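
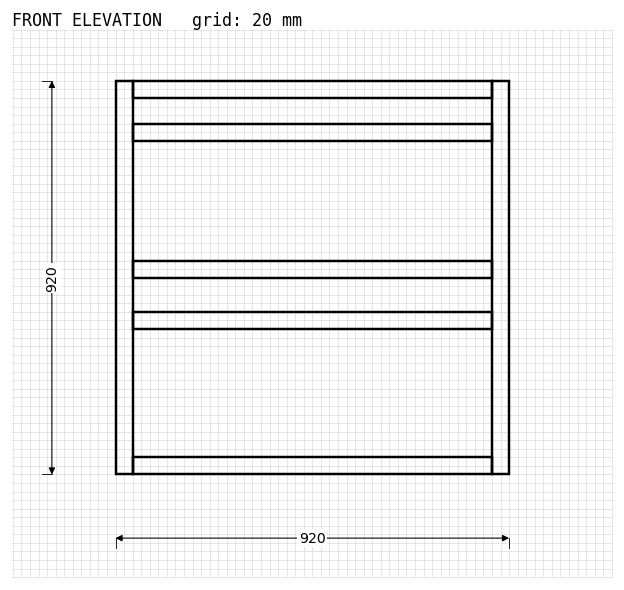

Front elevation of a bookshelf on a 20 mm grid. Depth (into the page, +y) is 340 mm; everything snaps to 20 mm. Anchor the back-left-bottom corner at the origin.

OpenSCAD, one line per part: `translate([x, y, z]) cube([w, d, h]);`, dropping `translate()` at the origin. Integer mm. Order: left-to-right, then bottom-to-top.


cube([40, 340, 920]);
translate([40, 0, 0]) cube([840, 340, 40]);
translate([40, 0, 340]) cube([840, 340, 40]);
translate([40, 0, 460]) cube([840, 340, 40]);
translate([40, 0, 780]) cube([840, 340, 40]);
translate([40, 0, 880]) cube([840, 340, 40]);
translate([880, 0, 0]) cube([40, 340, 920]);


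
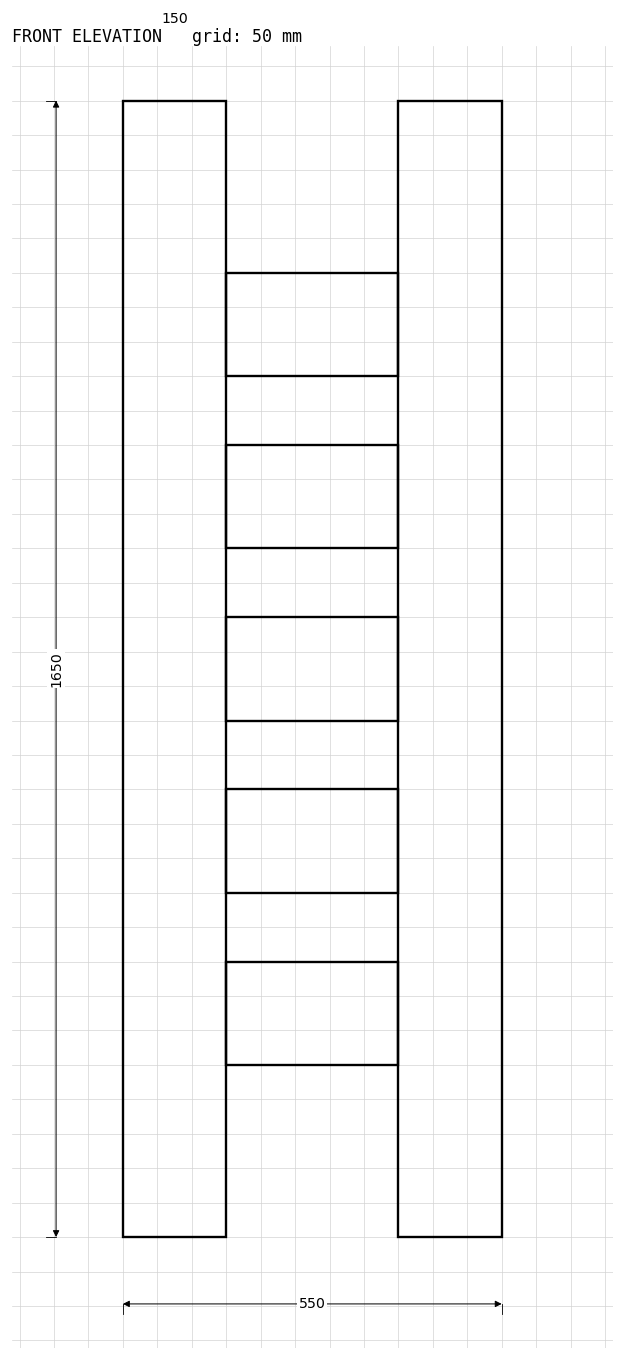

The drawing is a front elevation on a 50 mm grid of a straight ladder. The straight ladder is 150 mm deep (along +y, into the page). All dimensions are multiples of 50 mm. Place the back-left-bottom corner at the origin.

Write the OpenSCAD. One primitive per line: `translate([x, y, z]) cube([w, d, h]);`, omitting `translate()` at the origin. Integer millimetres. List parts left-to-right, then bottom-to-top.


cube([150, 150, 1650]);
translate([150, 0, 250]) cube([250, 150, 150]);
translate([150, 0, 500]) cube([250, 150, 150]);
translate([150, 0, 750]) cube([250, 150, 150]);
translate([150, 0, 1000]) cube([250, 150, 150]);
translate([150, 0, 1250]) cube([250, 150, 150]);
translate([400, 0, 0]) cube([150, 150, 1650]);


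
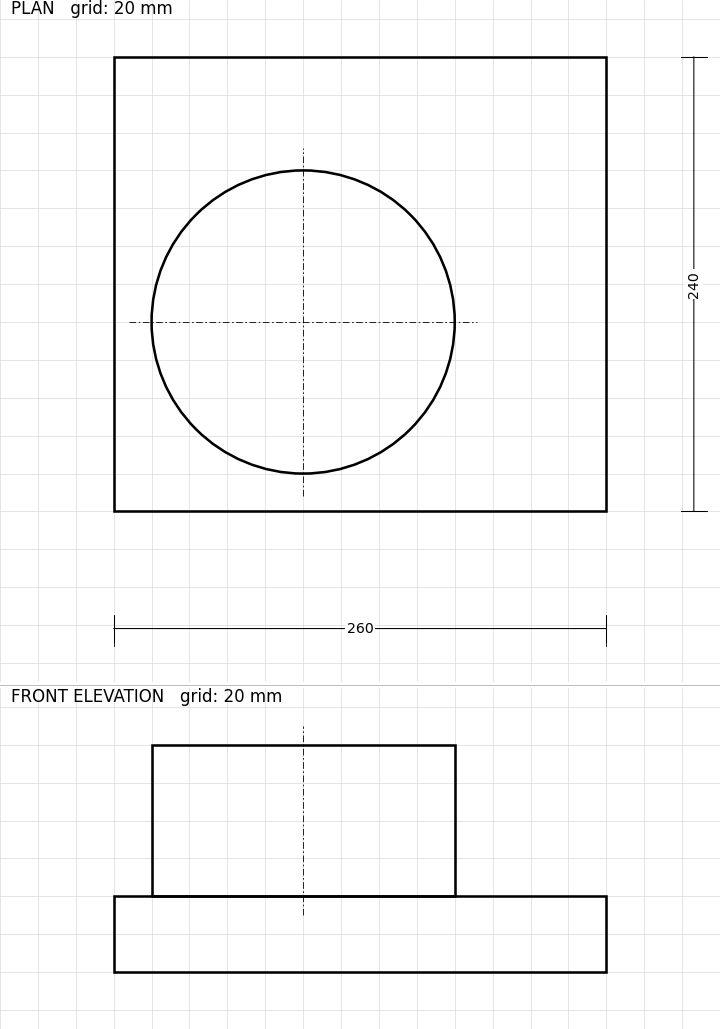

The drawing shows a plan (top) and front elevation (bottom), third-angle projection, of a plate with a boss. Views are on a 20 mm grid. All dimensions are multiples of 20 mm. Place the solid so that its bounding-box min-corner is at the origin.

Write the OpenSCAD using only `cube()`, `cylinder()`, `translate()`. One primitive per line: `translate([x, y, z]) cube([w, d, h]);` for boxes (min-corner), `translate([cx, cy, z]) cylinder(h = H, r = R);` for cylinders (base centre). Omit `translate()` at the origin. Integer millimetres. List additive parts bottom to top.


cube([260, 240, 40]);
translate([100, 100, 40]) cylinder(h = 80, r = 80);


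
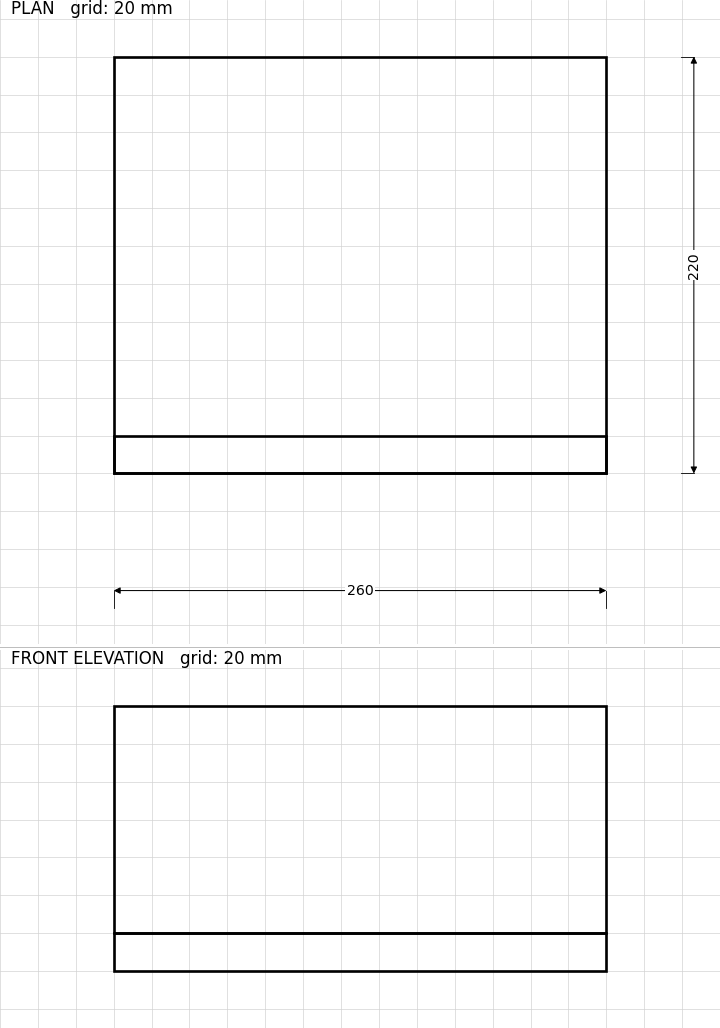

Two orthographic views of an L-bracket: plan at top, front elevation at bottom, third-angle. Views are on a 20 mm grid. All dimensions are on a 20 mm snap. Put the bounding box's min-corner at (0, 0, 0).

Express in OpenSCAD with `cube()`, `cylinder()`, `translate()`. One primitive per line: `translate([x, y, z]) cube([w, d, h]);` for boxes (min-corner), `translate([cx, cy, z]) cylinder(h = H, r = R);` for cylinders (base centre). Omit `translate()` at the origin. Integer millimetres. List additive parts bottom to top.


cube([260, 220, 20]);
translate([0, 0, 20]) cube([260, 20, 120]);


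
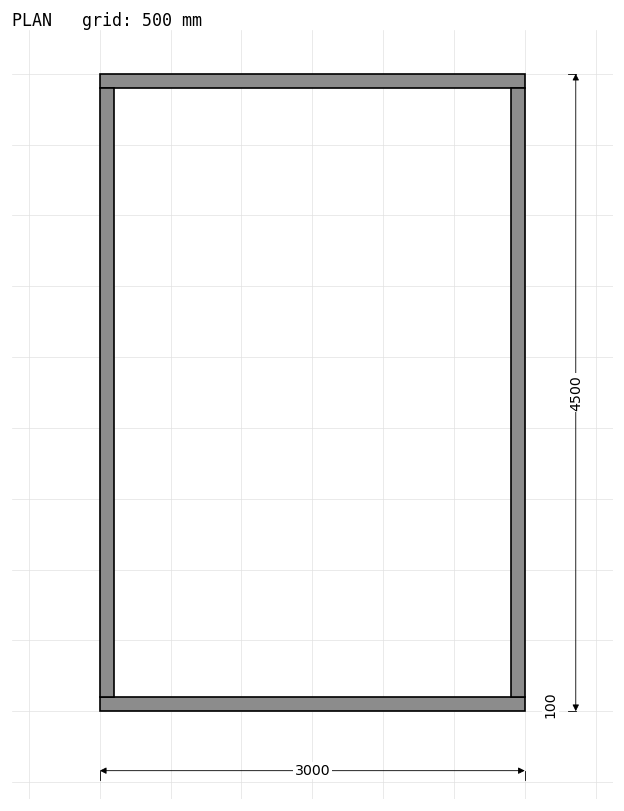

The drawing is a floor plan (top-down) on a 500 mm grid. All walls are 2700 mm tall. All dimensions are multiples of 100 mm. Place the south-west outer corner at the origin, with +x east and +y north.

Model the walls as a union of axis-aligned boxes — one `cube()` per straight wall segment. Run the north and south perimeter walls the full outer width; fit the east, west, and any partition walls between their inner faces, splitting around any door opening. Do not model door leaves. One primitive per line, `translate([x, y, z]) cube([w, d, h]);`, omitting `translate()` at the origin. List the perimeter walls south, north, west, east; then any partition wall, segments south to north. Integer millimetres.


cube([3000, 100, 2700]);
translate([0, 4400, 0]) cube([3000, 100, 2700]);
translate([0, 100, 0]) cube([100, 4300, 2700]);
translate([2900, 100, 0]) cube([100, 4300, 2700]);


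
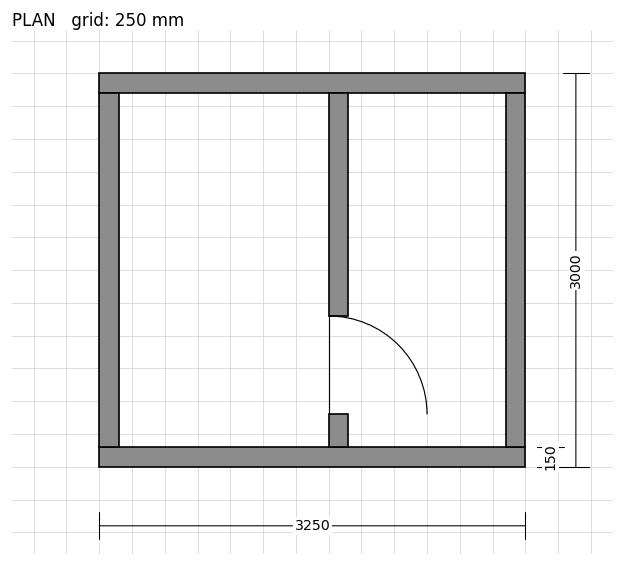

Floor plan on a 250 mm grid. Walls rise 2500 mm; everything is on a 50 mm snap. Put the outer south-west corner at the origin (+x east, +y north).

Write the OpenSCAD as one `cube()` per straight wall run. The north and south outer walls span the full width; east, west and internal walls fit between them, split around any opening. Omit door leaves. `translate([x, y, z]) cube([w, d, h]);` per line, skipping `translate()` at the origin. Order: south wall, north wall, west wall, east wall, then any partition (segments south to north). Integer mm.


cube([3250, 150, 2500]);
translate([0, 2850, 0]) cube([3250, 150, 2500]);
translate([0, 150, 0]) cube([150, 2700, 2500]);
translate([3100, 150, 0]) cube([150, 2700, 2500]);
translate([1750, 150, 0]) cube([150, 250, 2500]);
translate([1750, 1150, 0]) cube([150, 1700, 2500]);


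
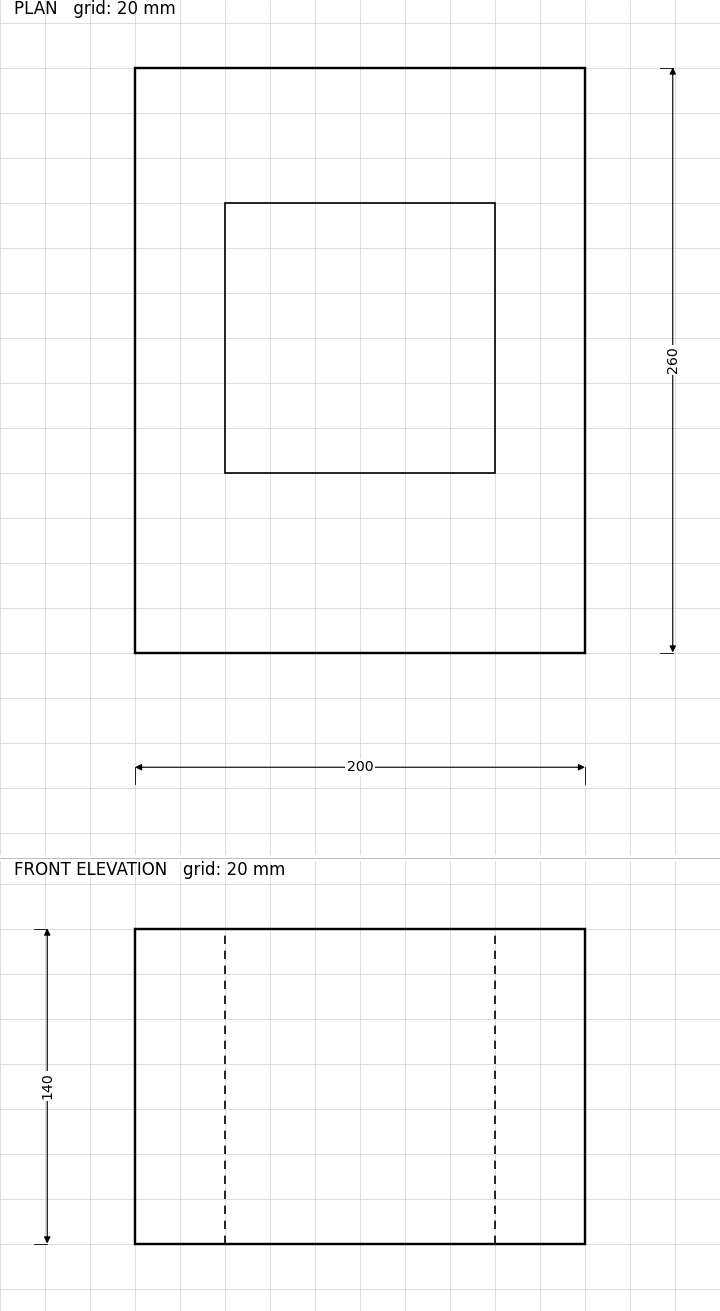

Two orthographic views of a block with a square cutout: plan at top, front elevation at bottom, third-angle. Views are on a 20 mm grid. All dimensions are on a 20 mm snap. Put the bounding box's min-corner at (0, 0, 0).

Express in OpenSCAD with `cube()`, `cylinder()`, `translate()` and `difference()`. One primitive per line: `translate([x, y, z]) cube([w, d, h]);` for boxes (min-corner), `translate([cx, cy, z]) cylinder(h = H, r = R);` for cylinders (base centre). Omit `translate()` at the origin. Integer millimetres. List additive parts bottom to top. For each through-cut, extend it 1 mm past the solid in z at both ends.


difference() {
  cube([200, 260, 140]);
  translate([40, 80, -1]) cube([120, 120, 142]);
}


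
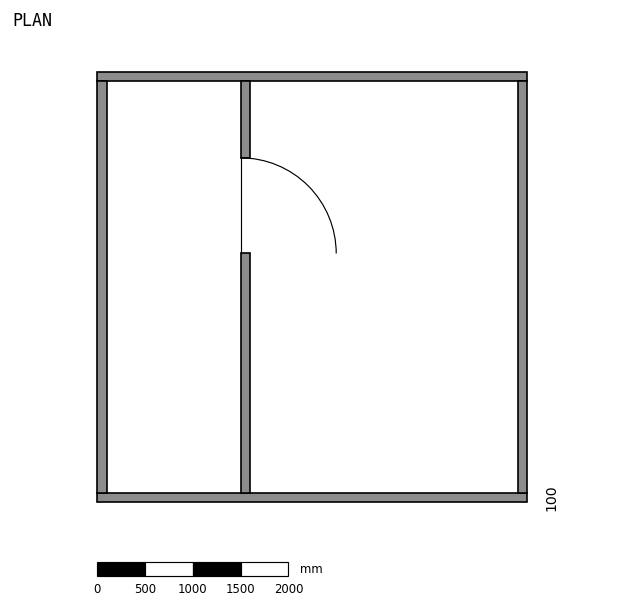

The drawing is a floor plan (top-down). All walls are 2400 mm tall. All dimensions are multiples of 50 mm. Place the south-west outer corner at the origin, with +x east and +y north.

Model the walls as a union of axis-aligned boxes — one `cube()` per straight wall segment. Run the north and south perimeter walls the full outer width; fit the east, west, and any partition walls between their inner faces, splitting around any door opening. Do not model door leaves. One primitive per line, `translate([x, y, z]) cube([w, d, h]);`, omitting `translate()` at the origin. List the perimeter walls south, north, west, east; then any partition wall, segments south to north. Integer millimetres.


cube([4500, 100, 2400]);
translate([0, 4400, 0]) cube([4500, 100, 2400]);
translate([0, 100, 0]) cube([100, 4300, 2400]);
translate([4400, 100, 0]) cube([100, 4300, 2400]);
translate([1500, 100, 0]) cube([100, 2500, 2400]);
translate([1500, 3600, 0]) cube([100, 800, 2400]);


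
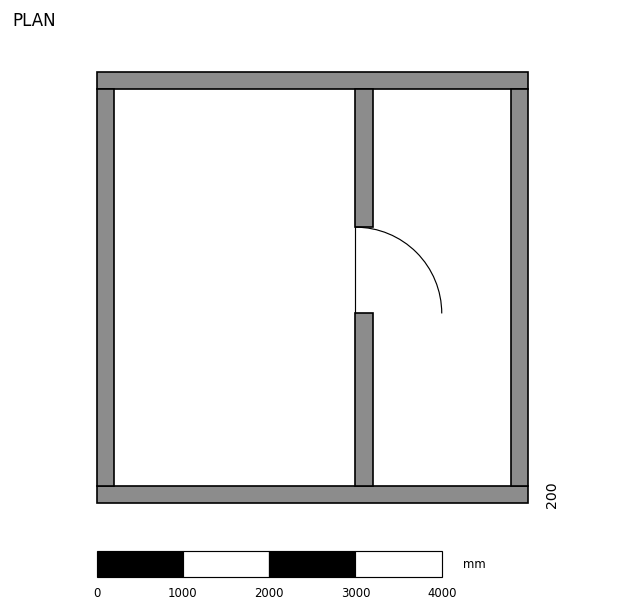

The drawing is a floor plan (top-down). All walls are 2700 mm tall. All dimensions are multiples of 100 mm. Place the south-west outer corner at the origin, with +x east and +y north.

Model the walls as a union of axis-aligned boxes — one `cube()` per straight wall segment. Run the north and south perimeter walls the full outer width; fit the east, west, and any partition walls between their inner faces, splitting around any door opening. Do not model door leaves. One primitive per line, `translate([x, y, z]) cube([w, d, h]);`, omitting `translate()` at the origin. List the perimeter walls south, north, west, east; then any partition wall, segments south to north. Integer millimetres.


cube([5000, 200, 2700]);
translate([0, 4800, 0]) cube([5000, 200, 2700]);
translate([0, 200, 0]) cube([200, 4600, 2700]);
translate([4800, 200, 0]) cube([200, 4600, 2700]);
translate([3000, 200, 0]) cube([200, 2000, 2700]);
translate([3000, 3200, 0]) cube([200, 1600, 2700]);


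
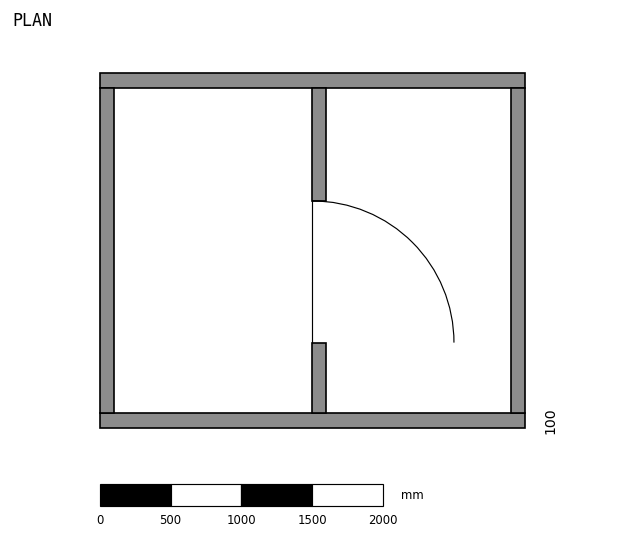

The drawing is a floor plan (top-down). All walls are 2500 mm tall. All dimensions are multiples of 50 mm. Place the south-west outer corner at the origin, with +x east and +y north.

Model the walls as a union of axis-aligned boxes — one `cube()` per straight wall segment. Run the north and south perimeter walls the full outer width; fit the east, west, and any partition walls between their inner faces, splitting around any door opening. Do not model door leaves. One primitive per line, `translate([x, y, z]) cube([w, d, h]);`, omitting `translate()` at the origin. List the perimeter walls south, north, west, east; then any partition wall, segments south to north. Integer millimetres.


cube([3000, 100, 2500]);
translate([0, 2400, 0]) cube([3000, 100, 2500]);
translate([0, 100, 0]) cube([100, 2300, 2500]);
translate([2900, 100, 0]) cube([100, 2300, 2500]);
translate([1500, 100, 0]) cube([100, 500, 2500]);
translate([1500, 1600, 0]) cube([100, 800, 2500]);


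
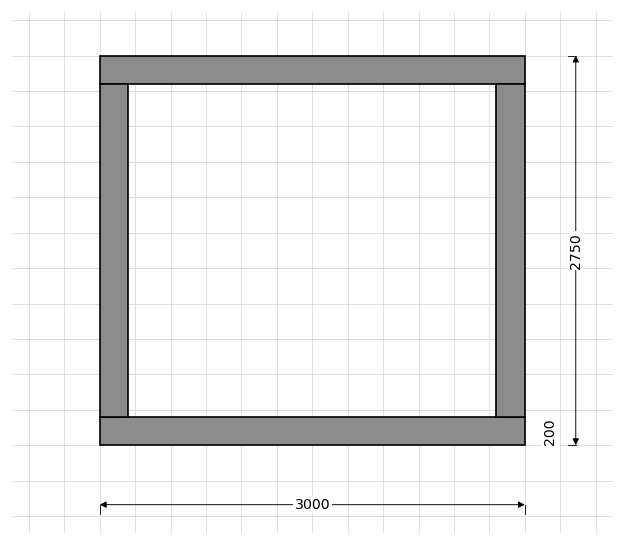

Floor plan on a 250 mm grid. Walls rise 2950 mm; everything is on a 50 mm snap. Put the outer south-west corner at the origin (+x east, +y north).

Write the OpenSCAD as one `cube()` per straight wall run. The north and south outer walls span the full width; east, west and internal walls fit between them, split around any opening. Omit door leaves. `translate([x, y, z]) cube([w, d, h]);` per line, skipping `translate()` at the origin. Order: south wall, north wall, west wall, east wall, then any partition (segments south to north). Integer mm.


cube([3000, 200, 2950]);
translate([0, 2550, 0]) cube([3000, 200, 2950]);
translate([0, 200, 0]) cube([200, 2350, 2950]);
translate([2800, 200, 0]) cube([200, 2350, 2950]);


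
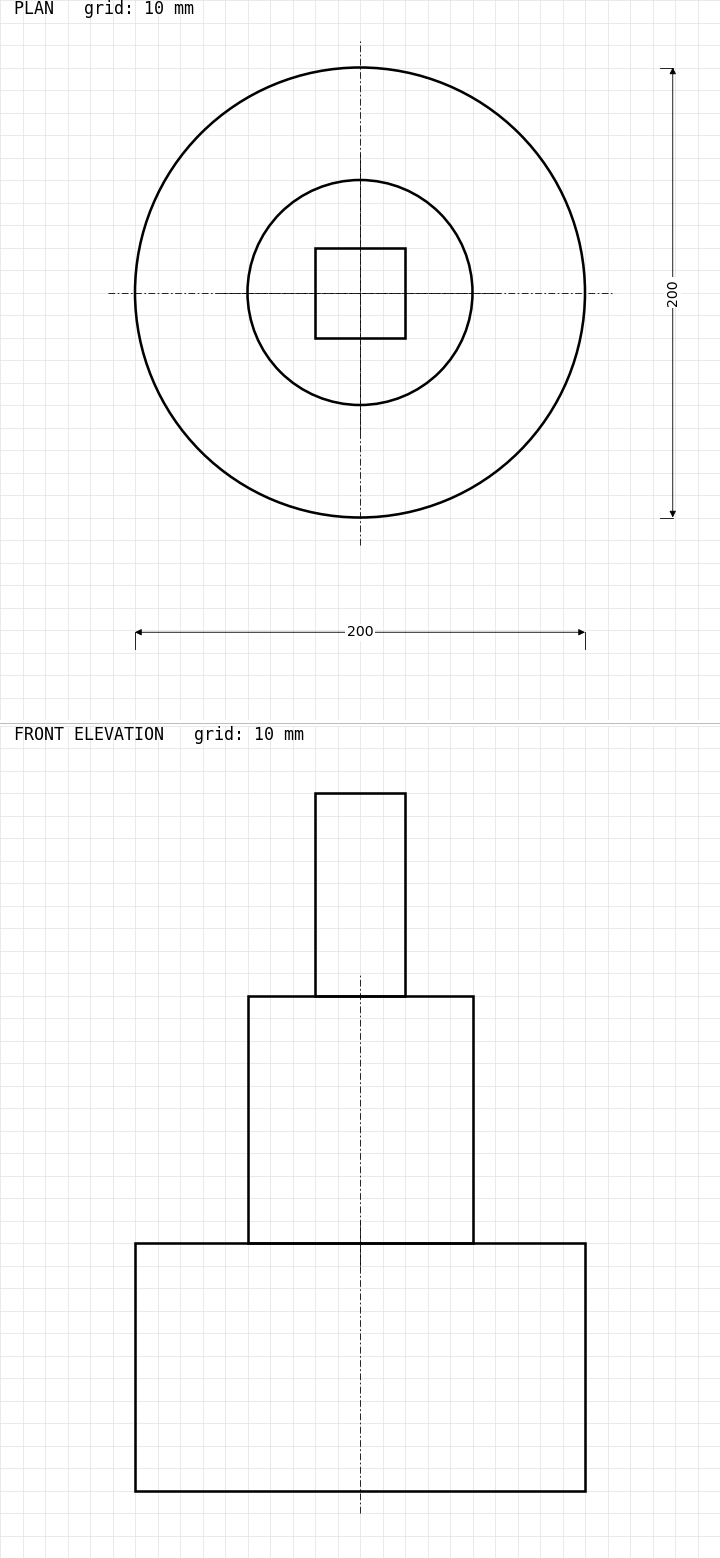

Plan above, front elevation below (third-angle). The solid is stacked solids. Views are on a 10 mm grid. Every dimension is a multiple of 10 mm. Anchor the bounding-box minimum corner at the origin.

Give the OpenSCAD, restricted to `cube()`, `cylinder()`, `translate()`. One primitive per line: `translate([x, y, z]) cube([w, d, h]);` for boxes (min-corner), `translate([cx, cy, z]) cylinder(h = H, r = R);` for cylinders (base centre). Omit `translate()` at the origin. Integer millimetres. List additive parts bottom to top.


translate([100, 100, 0]) cylinder(h = 110, r = 100);
translate([100, 100, 110]) cylinder(h = 110, r = 50);
translate([80, 80, 220]) cube([40, 40, 90]);


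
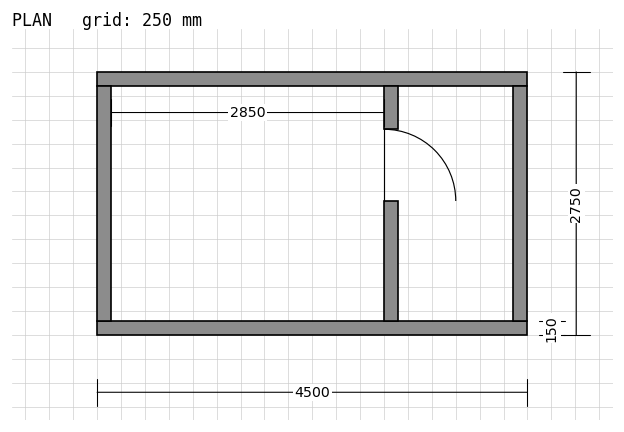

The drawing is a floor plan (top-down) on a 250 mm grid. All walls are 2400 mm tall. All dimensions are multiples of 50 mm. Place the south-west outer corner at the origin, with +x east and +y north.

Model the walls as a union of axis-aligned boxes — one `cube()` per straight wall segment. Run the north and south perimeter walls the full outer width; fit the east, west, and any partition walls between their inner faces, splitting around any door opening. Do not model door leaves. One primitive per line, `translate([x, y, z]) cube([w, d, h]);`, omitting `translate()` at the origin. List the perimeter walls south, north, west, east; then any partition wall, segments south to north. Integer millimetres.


cube([4500, 150, 2400]);
translate([0, 2600, 0]) cube([4500, 150, 2400]);
translate([0, 150, 0]) cube([150, 2450, 2400]);
translate([4350, 150, 0]) cube([150, 2450, 2400]);
translate([3000, 150, 0]) cube([150, 1250, 2400]);
translate([3000, 2150, 0]) cube([150, 450, 2400]);


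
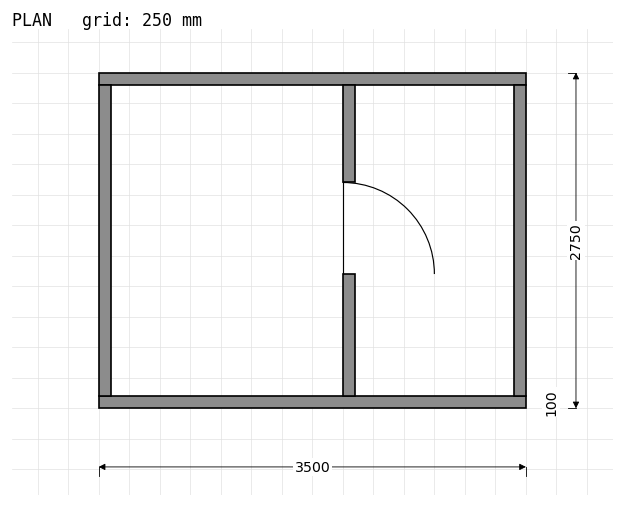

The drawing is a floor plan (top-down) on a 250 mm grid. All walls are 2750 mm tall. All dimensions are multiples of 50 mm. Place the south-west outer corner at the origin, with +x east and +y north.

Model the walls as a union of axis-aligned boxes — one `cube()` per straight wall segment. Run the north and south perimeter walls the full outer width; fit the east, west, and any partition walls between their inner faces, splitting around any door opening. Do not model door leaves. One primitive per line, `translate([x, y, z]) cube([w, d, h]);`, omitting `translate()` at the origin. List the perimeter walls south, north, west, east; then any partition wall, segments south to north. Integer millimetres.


cube([3500, 100, 2750]);
translate([0, 2650, 0]) cube([3500, 100, 2750]);
translate([0, 100, 0]) cube([100, 2550, 2750]);
translate([3400, 100, 0]) cube([100, 2550, 2750]);
translate([2000, 100, 0]) cube([100, 1000, 2750]);
translate([2000, 1850, 0]) cube([100, 800, 2750]);


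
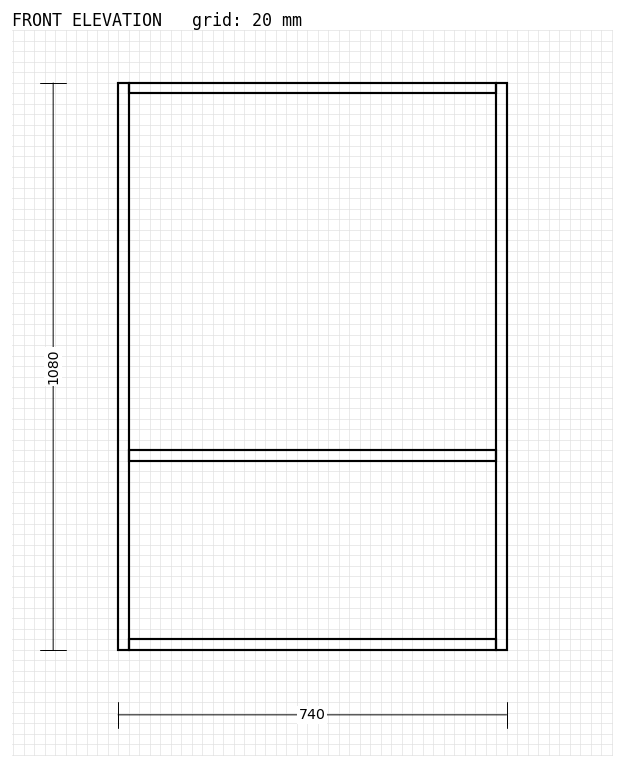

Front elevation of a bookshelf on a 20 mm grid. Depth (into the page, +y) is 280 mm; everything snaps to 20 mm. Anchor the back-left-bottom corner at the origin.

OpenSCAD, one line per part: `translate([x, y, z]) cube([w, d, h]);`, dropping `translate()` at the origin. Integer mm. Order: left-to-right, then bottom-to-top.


cube([20, 280, 1080]);
translate([20, 0, 0]) cube([700, 280, 20]);
translate([20, 0, 360]) cube([700, 280, 20]);
translate([20, 0, 1060]) cube([700, 280, 20]);
translate([720, 0, 0]) cube([20, 280, 1080]);


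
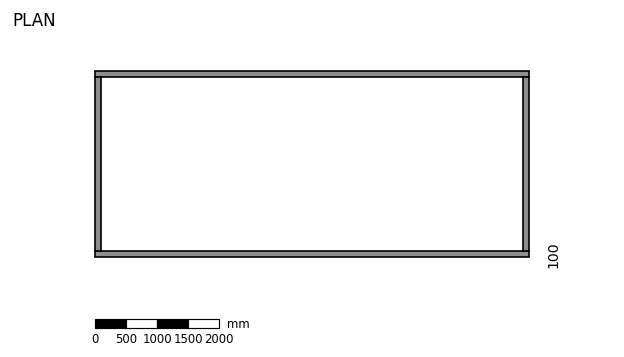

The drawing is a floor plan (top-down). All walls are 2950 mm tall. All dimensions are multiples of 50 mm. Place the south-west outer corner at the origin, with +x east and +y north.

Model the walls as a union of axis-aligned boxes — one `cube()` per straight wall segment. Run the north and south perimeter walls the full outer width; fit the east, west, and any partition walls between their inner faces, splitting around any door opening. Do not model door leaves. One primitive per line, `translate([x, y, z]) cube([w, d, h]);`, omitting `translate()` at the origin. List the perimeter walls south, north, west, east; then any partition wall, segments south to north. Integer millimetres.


cube([7000, 100, 2950]);
translate([0, 2900, 0]) cube([7000, 100, 2950]);
translate([0, 100, 0]) cube([100, 2800, 2950]);
translate([6900, 100, 0]) cube([100, 2800, 2950]);


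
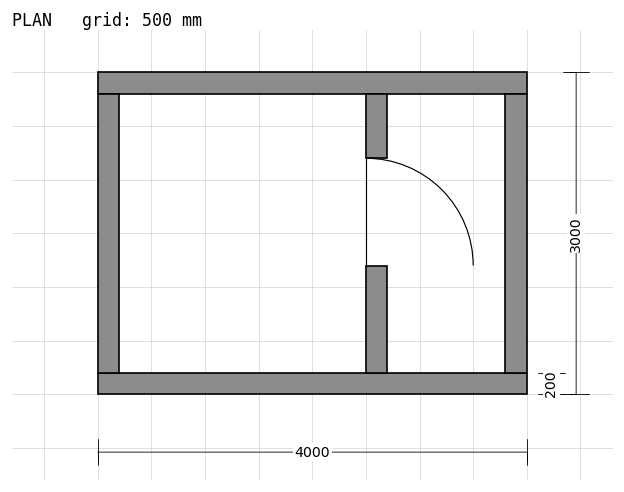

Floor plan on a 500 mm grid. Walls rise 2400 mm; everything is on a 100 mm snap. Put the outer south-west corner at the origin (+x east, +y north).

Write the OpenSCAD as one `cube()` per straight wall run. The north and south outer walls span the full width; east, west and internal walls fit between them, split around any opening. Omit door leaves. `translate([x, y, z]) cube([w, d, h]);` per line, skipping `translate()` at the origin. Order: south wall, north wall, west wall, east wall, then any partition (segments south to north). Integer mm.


cube([4000, 200, 2400]);
translate([0, 2800, 0]) cube([4000, 200, 2400]);
translate([0, 200, 0]) cube([200, 2600, 2400]);
translate([3800, 200, 0]) cube([200, 2600, 2400]);
translate([2500, 200, 0]) cube([200, 1000, 2400]);
translate([2500, 2200, 0]) cube([200, 600, 2400]);


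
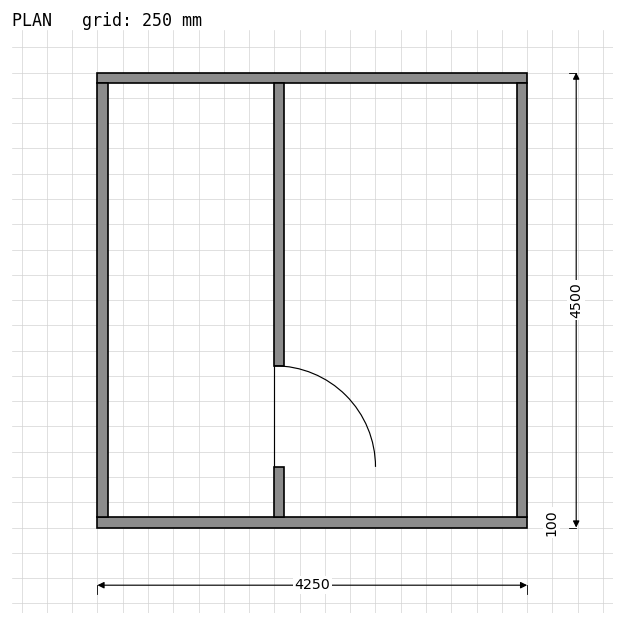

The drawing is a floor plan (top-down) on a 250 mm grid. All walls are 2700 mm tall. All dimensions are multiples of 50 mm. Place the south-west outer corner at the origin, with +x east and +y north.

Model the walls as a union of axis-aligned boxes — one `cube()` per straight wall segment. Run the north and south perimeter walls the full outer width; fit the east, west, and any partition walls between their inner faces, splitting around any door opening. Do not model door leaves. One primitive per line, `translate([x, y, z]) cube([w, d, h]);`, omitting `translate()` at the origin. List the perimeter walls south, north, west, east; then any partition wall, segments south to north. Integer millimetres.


cube([4250, 100, 2700]);
translate([0, 4400, 0]) cube([4250, 100, 2700]);
translate([0, 100, 0]) cube([100, 4300, 2700]);
translate([4150, 100, 0]) cube([100, 4300, 2700]);
translate([1750, 100, 0]) cube([100, 500, 2700]);
translate([1750, 1600, 0]) cube([100, 2800, 2700]);


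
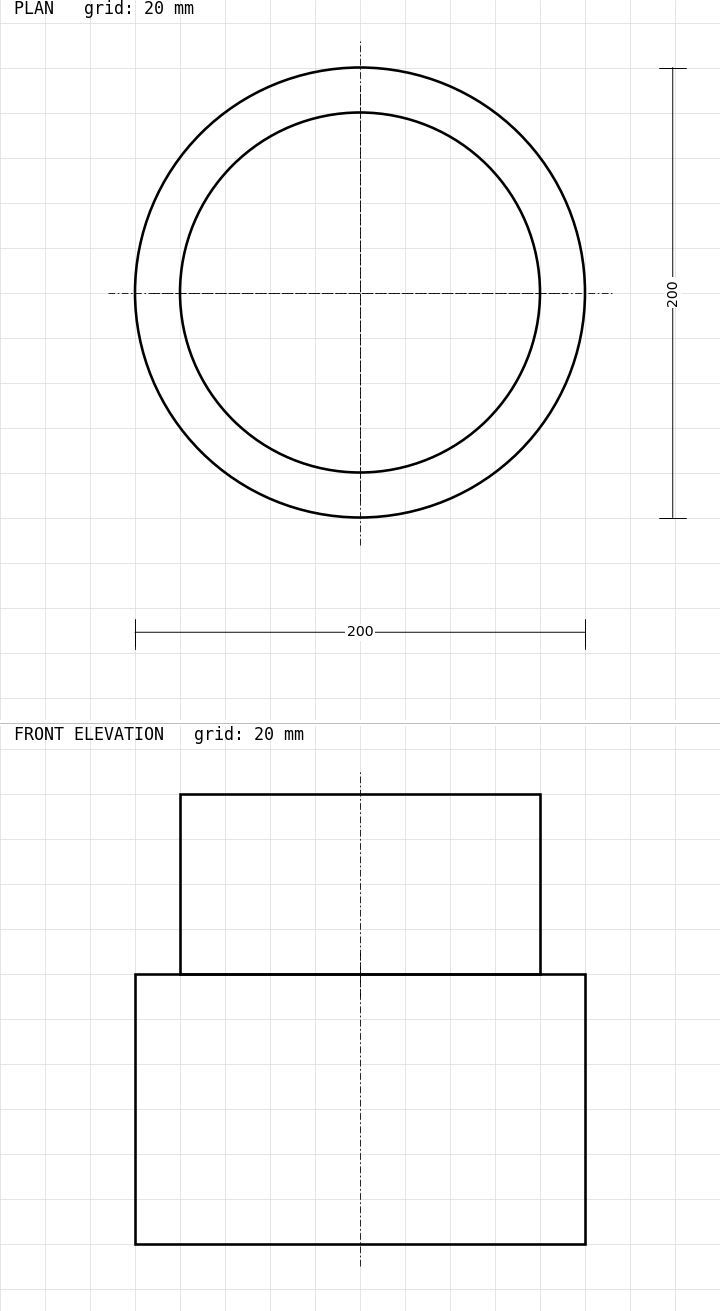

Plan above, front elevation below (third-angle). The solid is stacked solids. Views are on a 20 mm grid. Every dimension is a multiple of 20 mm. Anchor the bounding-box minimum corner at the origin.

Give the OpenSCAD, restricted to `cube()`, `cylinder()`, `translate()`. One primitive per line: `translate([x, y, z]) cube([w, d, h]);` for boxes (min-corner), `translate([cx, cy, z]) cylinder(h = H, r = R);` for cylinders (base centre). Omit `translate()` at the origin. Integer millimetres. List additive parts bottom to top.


translate([100, 100, 0]) cylinder(h = 120, r = 100);
translate([100, 100, 120]) cylinder(h = 80, r = 80);


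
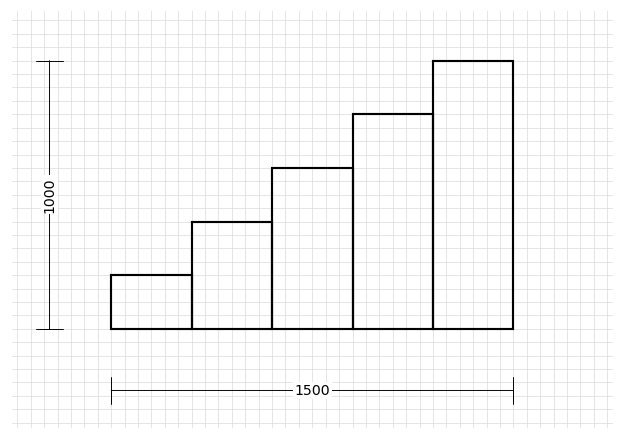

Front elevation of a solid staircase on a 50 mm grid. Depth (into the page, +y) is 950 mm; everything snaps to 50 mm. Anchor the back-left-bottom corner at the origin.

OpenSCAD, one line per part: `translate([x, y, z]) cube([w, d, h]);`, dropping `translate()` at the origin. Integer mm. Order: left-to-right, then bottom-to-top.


cube([300, 950, 200]);
translate([300, 0, 0]) cube([300, 950, 400]);
translate([600, 0, 0]) cube([300, 950, 600]);
translate([900, 0, 0]) cube([300, 950, 800]);
translate([1200, 0, 0]) cube([300, 950, 1000]);


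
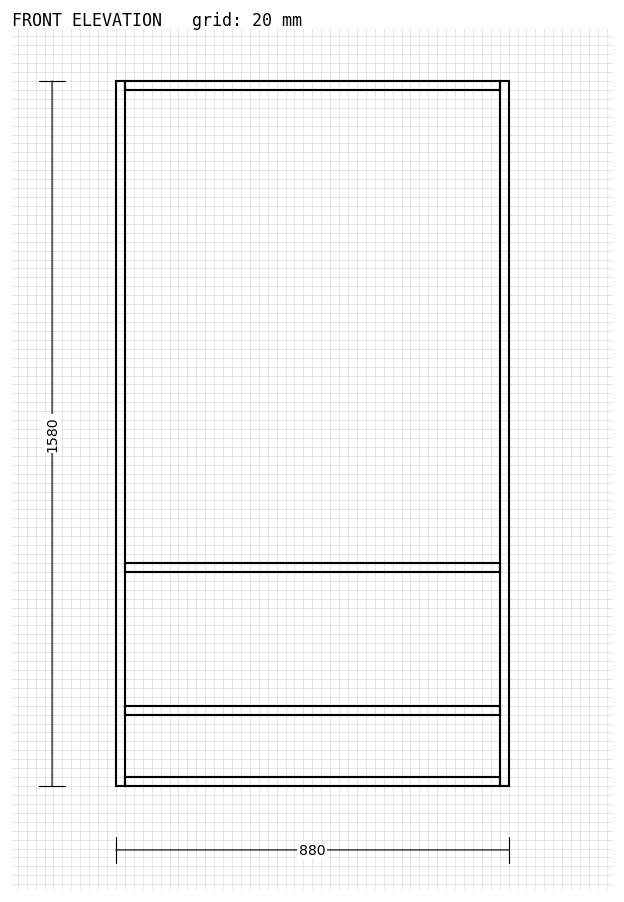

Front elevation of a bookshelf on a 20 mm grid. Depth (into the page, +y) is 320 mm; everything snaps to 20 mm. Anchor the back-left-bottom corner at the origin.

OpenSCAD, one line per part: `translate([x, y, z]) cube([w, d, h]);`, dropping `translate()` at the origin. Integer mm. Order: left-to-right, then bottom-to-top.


cube([20, 320, 1580]);
translate([20, 0, 0]) cube([840, 320, 20]);
translate([20, 0, 160]) cube([840, 320, 20]);
translate([20, 0, 480]) cube([840, 320, 20]);
translate([20, 0, 1560]) cube([840, 320, 20]);
translate([860, 0, 0]) cube([20, 320, 1580]);


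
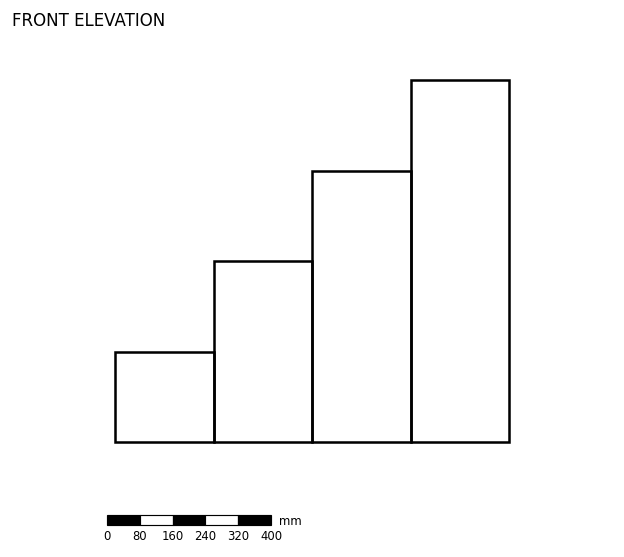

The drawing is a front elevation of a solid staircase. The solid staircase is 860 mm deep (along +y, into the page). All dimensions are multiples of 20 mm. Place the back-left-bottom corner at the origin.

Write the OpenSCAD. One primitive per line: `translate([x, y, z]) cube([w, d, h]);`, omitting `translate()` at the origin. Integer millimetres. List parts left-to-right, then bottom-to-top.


cube([240, 860, 220]);
translate([240, 0, 0]) cube([240, 860, 440]);
translate([480, 0, 0]) cube([240, 860, 660]);
translate([720, 0, 0]) cube([240, 860, 880]);


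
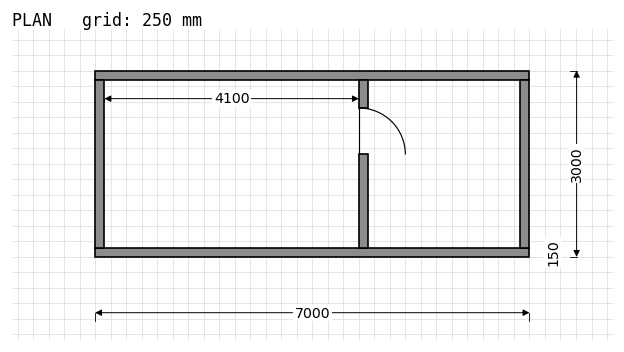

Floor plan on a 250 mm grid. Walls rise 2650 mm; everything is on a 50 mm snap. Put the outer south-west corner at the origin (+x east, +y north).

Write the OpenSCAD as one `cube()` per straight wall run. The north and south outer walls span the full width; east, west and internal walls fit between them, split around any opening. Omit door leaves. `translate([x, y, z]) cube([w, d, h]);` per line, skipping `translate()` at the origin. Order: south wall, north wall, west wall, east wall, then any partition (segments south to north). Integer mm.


cube([7000, 150, 2650]);
translate([0, 2850, 0]) cube([7000, 150, 2650]);
translate([0, 150, 0]) cube([150, 2700, 2650]);
translate([6850, 150, 0]) cube([150, 2700, 2650]);
translate([4250, 150, 0]) cube([150, 1500, 2650]);
translate([4250, 2400, 0]) cube([150, 450, 2650]);


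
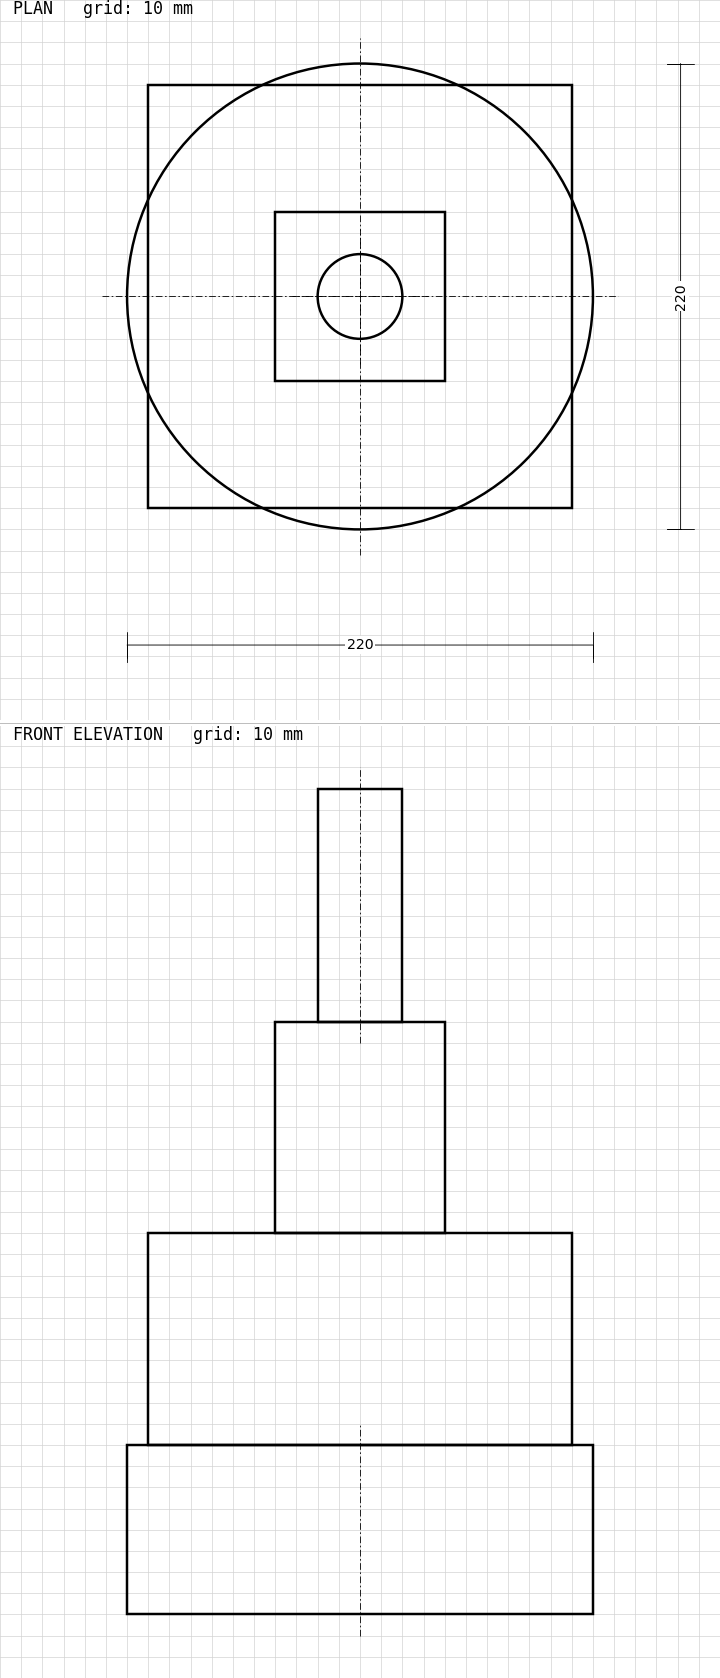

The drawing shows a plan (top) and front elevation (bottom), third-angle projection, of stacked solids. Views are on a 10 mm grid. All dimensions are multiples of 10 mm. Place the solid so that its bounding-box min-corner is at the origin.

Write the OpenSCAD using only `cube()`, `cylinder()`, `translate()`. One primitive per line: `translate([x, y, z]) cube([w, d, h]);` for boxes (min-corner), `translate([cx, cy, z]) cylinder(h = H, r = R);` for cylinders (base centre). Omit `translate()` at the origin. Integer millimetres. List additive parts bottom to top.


translate([110, 110, 0]) cylinder(h = 80, r = 110);
translate([10, 10, 80]) cube([200, 200, 100]);
translate([70, 70, 180]) cube([80, 80, 100]);
translate([110, 110, 280]) cylinder(h = 110, r = 20);


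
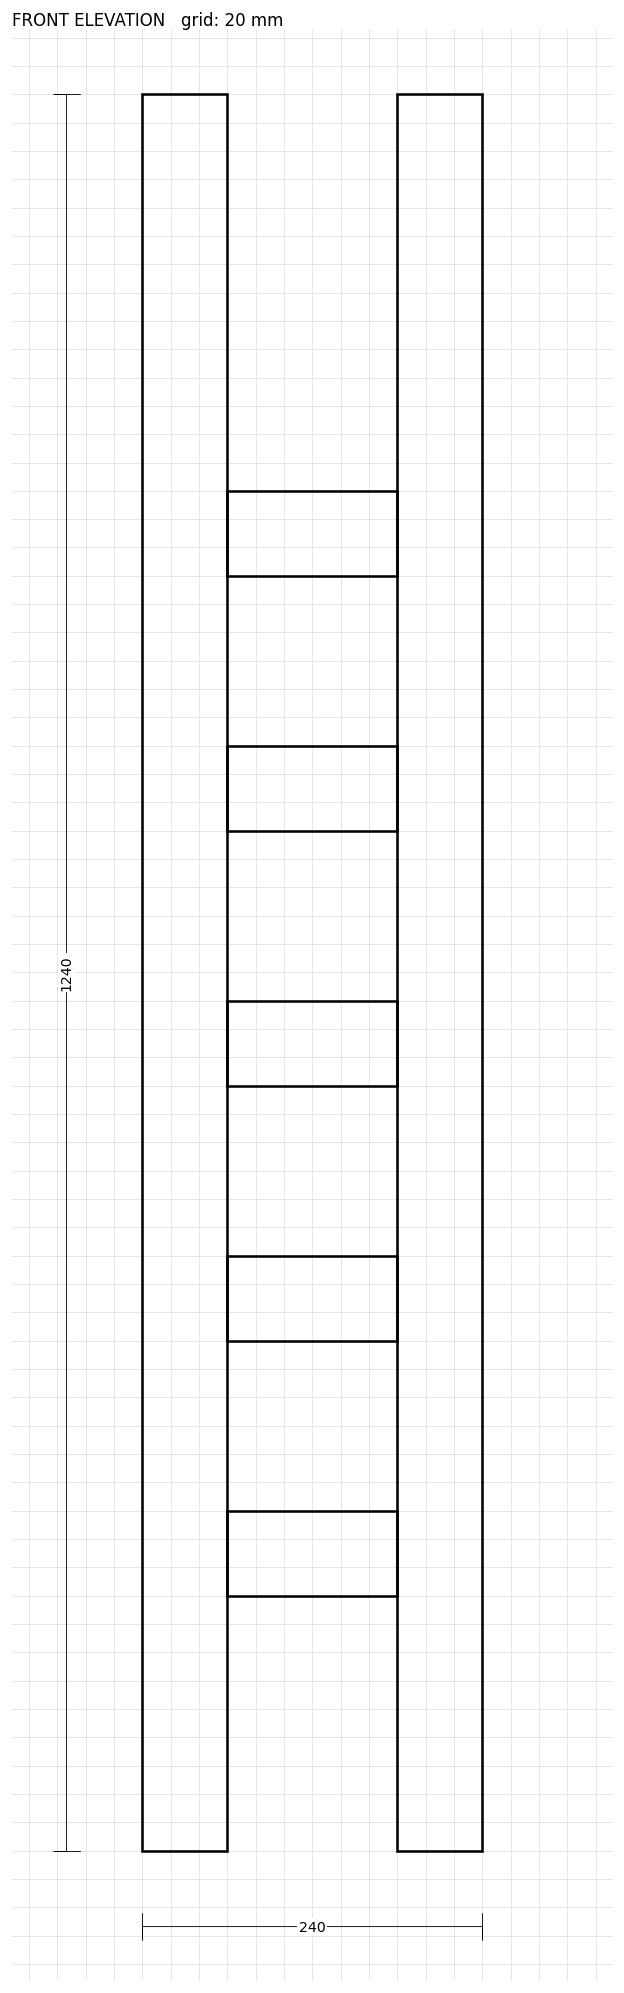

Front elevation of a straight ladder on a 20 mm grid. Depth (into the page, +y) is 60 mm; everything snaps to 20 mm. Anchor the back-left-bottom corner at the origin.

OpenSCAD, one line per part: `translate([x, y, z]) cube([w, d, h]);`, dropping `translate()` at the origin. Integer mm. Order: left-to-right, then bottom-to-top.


cube([60, 60, 1240]);
translate([60, 0, 180]) cube([120, 60, 60]);
translate([60, 0, 360]) cube([120, 60, 60]);
translate([60, 0, 540]) cube([120, 60, 60]);
translate([60, 0, 720]) cube([120, 60, 60]);
translate([60, 0, 900]) cube([120, 60, 60]);
translate([180, 0, 0]) cube([60, 60, 1240]);


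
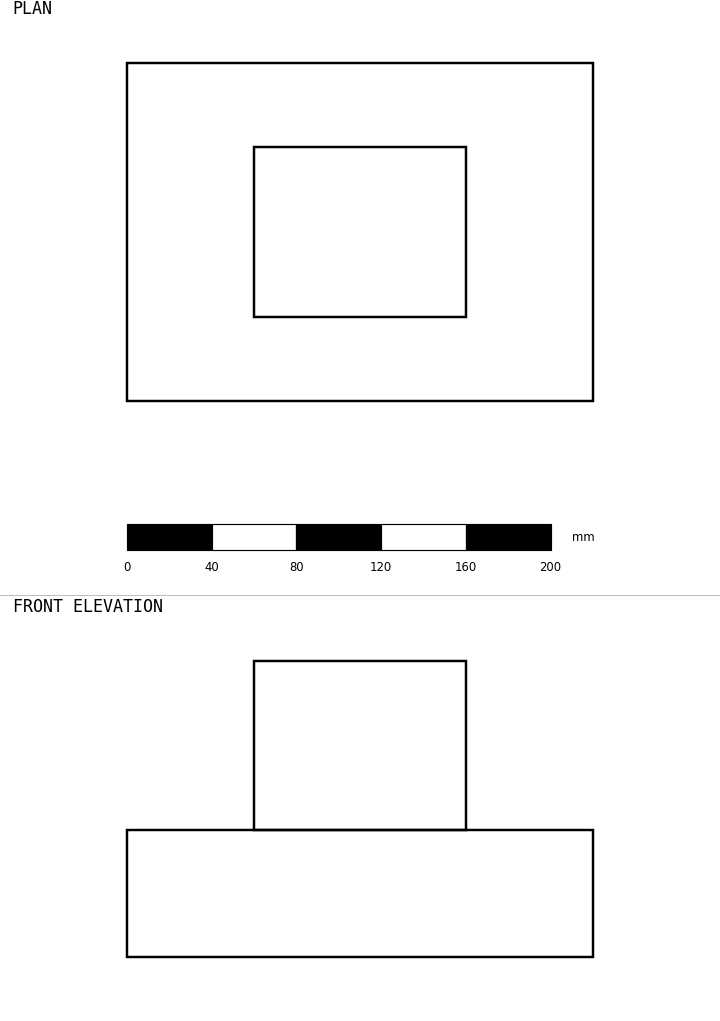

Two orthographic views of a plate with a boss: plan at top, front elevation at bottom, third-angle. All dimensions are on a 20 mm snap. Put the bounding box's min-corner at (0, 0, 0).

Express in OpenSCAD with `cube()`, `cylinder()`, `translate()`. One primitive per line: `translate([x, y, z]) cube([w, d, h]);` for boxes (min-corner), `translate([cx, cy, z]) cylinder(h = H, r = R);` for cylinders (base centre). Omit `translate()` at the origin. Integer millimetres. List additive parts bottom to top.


cube([220, 160, 60]);
translate([60, 40, 60]) cube([100, 80, 80]);


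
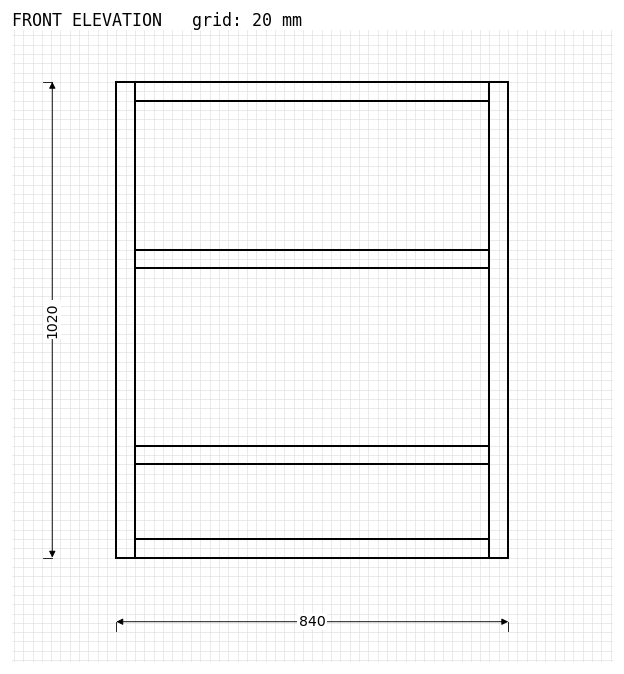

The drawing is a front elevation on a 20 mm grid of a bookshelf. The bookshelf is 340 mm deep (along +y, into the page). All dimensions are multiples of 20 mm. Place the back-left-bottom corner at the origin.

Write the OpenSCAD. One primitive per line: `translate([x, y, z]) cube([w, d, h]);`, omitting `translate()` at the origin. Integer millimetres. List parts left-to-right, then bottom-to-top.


cube([40, 340, 1020]);
translate([40, 0, 0]) cube([760, 340, 40]);
translate([40, 0, 200]) cube([760, 340, 40]);
translate([40, 0, 620]) cube([760, 340, 40]);
translate([40, 0, 980]) cube([760, 340, 40]);
translate([800, 0, 0]) cube([40, 340, 1020]);


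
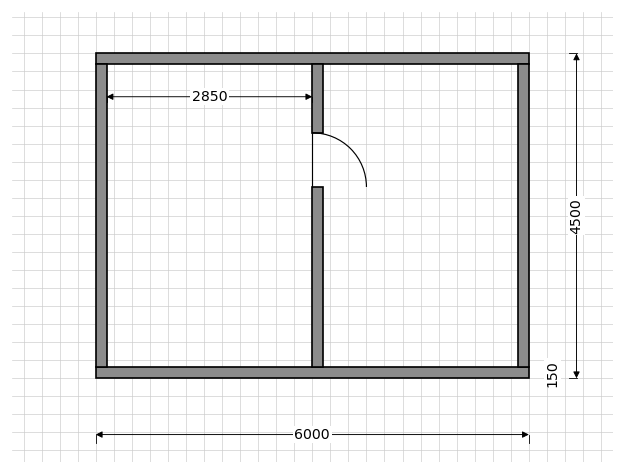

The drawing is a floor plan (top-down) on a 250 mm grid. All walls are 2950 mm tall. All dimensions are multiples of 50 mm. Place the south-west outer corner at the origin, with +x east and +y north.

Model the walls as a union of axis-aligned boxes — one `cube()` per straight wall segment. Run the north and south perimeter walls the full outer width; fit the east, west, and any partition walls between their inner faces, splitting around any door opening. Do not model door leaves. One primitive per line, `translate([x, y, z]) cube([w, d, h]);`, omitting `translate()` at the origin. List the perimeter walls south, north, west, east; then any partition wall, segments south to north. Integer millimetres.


cube([6000, 150, 2950]);
translate([0, 4350, 0]) cube([6000, 150, 2950]);
translate([0, 150, 0]) cube([150, 4200, 2950]);
translate([5850, 150, 0]) cube([150, 4200, 2950]);
translate([3000, 150, 0]) cube([150, 2500, 2950]);
translate([3000, 3400, 0]) cube([150, 950, 2950]);


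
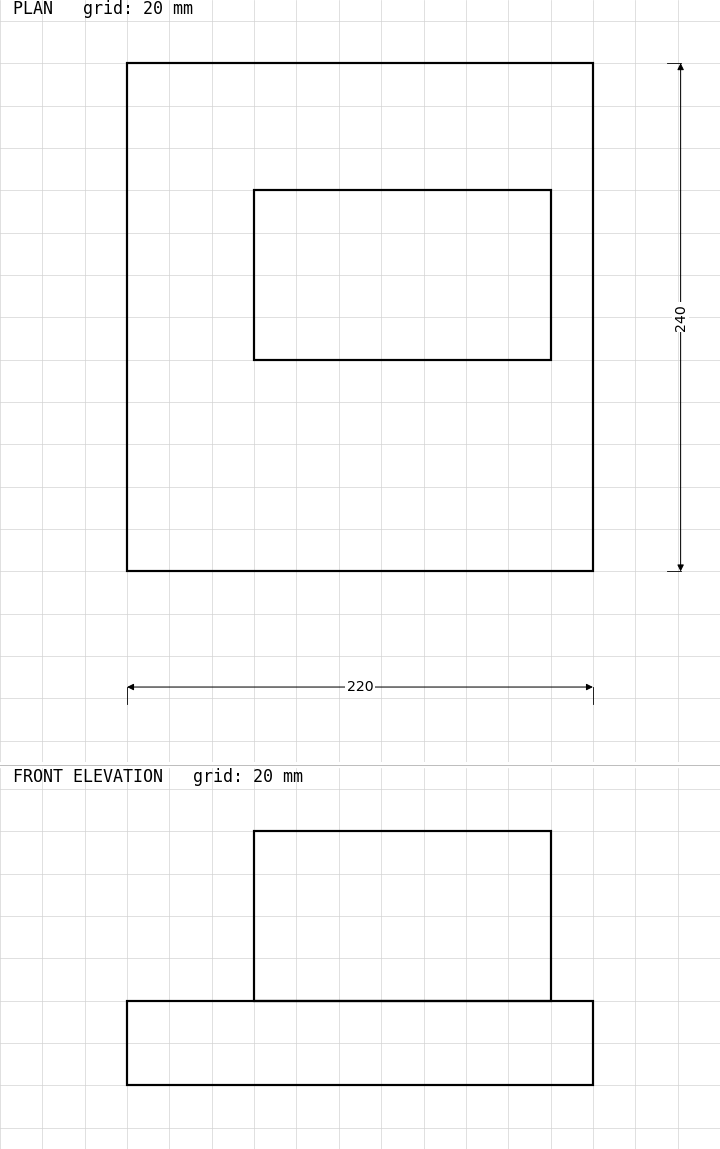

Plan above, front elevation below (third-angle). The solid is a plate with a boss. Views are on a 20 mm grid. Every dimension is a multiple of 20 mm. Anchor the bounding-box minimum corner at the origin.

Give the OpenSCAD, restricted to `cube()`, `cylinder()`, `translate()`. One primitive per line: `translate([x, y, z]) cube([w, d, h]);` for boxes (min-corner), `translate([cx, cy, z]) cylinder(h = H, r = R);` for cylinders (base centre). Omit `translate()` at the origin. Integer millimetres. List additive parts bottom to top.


cube([220, 240, 40]);
translate([60, 100, 40]) cube([140, 80, 80]);


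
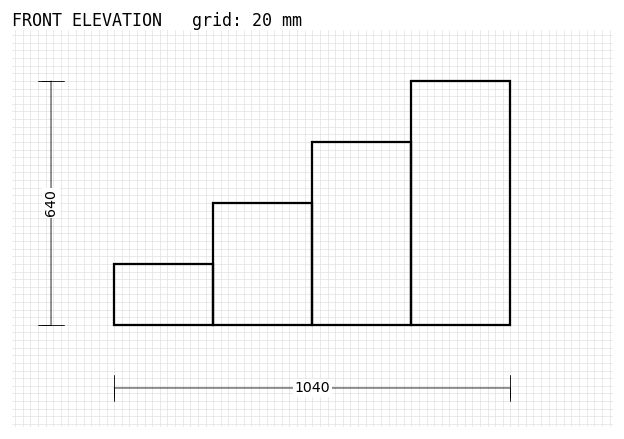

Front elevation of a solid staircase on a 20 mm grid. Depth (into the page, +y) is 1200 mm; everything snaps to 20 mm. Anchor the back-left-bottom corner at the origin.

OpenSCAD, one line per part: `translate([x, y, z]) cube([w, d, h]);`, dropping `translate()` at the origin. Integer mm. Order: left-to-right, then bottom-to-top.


cube([260, 1200, 160]);
translate([260, 0, 0]) cube([260, 1200, 320]);
translate([520, 0, 0]) cube([260, 1200, 480]);
translate([780, 0, 0]) cube([260, 1200, 640]);


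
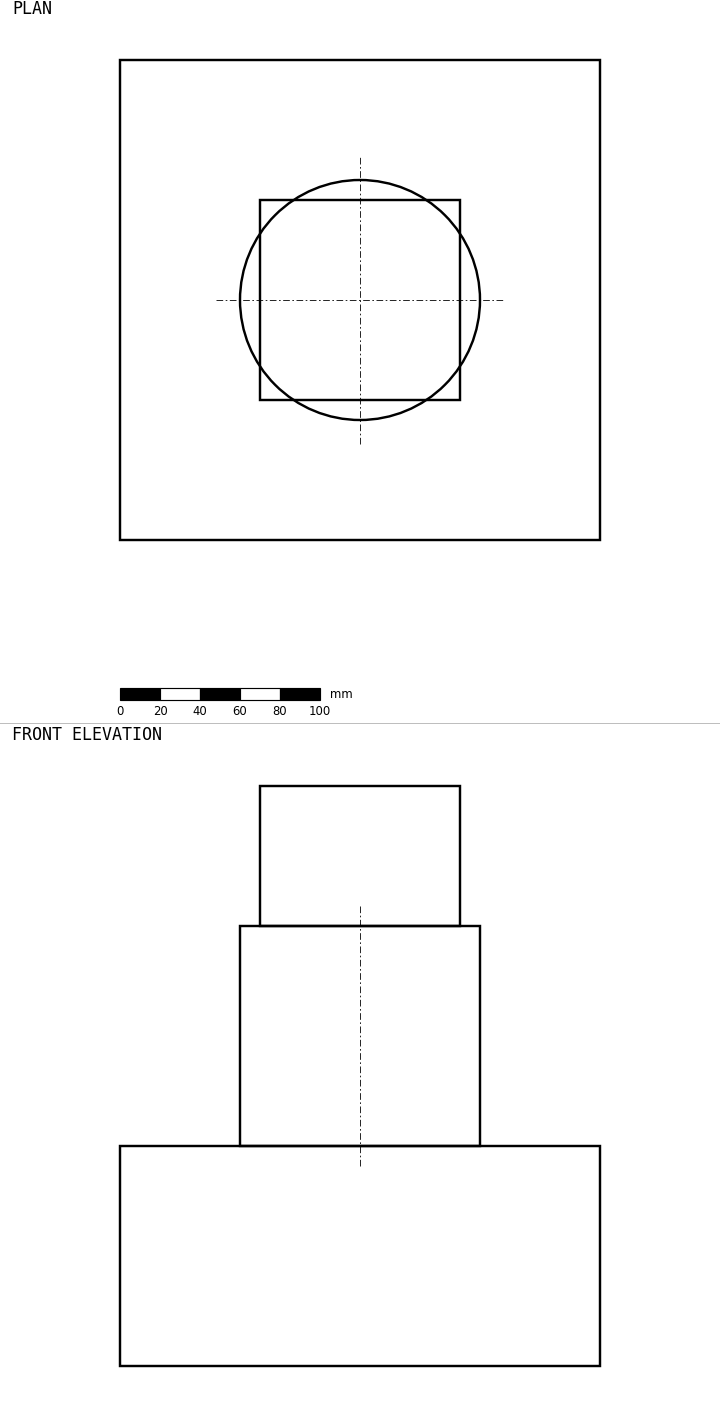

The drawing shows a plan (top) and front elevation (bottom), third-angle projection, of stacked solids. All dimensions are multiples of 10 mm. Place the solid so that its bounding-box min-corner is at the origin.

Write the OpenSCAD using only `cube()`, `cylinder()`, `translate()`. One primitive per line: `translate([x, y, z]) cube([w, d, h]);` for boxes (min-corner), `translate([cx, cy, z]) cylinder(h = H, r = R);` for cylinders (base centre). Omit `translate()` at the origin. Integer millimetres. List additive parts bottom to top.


cube([240, 240, 110]);
translate([120, 120, 110]) cylinder(h = 110, r = 60);
translate([70, 70, 220]) cube([100, 100, 70]);


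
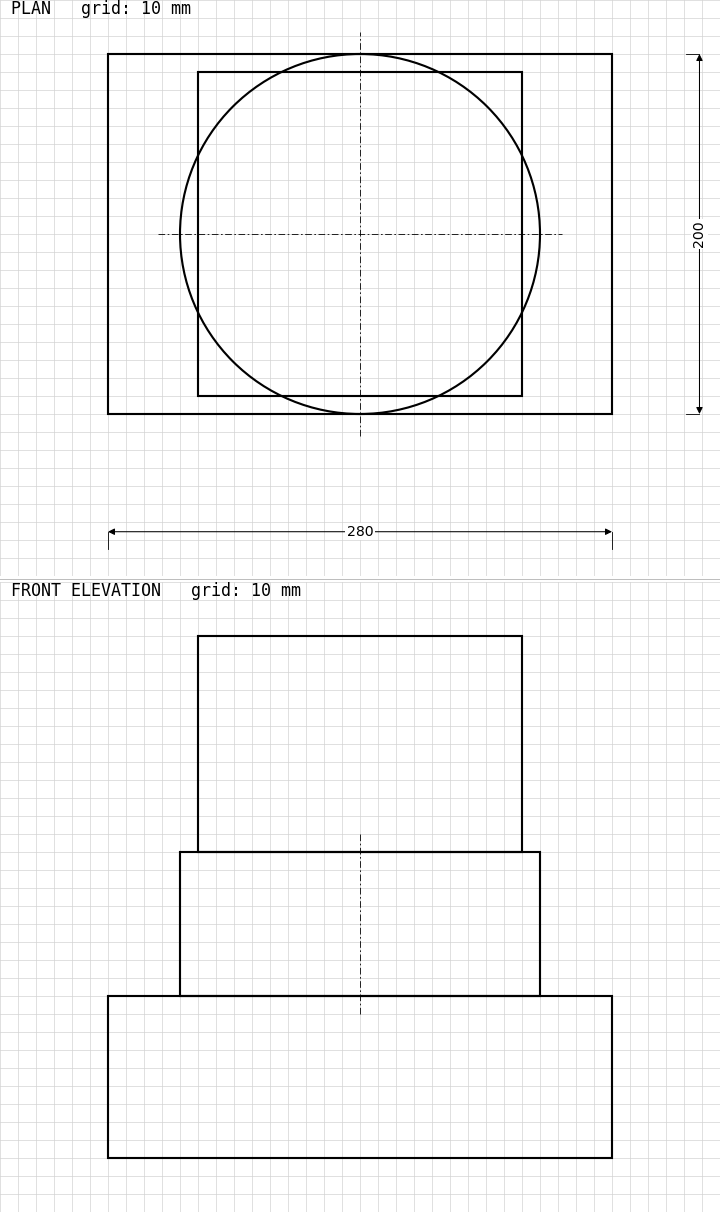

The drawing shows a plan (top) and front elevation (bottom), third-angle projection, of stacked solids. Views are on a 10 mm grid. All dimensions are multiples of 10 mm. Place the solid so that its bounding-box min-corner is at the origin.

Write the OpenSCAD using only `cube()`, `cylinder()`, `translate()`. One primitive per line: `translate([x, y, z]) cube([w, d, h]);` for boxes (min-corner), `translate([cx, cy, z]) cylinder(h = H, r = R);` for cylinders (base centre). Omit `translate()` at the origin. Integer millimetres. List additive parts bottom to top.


cube([280, 200, 90]);
translate([140, 100, 90]) cylinder(h = 80, r = 100);
translate([50, 10, 170]) cube([180, 180, 120]);


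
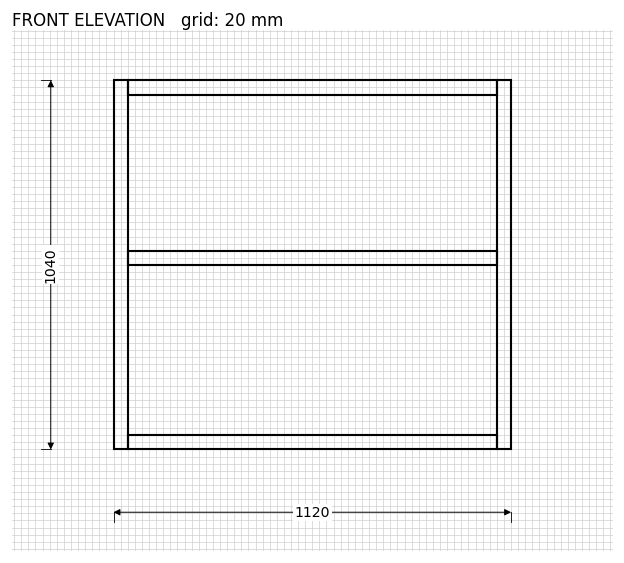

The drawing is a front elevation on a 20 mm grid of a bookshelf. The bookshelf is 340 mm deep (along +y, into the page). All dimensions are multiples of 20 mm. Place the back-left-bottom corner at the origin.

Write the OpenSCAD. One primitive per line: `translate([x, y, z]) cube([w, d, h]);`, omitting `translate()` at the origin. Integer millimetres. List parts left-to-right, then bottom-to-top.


cube([40, 340, 1040]);
translate([40, 0, 0]) cube([1040, 340, 40]);
translate([40, 0, 520]) cube([1040, 340, 40]);
translate([40, 0, 1000]) cube([1040, 340, 40]);
translate([1080, 0, 0]) cube([40, 340, 1040]);


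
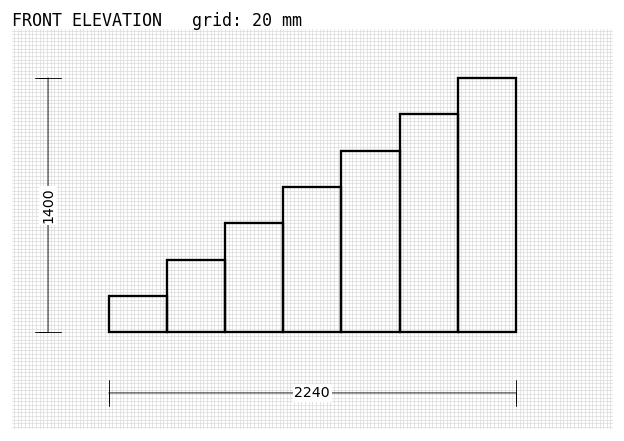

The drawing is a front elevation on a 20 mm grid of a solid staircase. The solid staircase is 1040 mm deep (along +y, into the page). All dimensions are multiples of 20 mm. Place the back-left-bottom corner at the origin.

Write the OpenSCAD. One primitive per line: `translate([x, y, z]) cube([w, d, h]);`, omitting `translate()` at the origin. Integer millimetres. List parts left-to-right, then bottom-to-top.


cube([320, 1040, 200]);
translate([320, 0, 0]) cube([320, 1040, 400]);
translate([640, 0, 0]) cube([320, 1040, 600]);
translate([960, 0, 0]) cube([320, 1040, 800]);
translate([1280, 0, 0]) cube([320, 1040, 1000]);
translate([1600, 0, 0]) cube([320, 1040, 1200]);
translate([1920, 0, 0]) cube([320, 1040, 1400]);


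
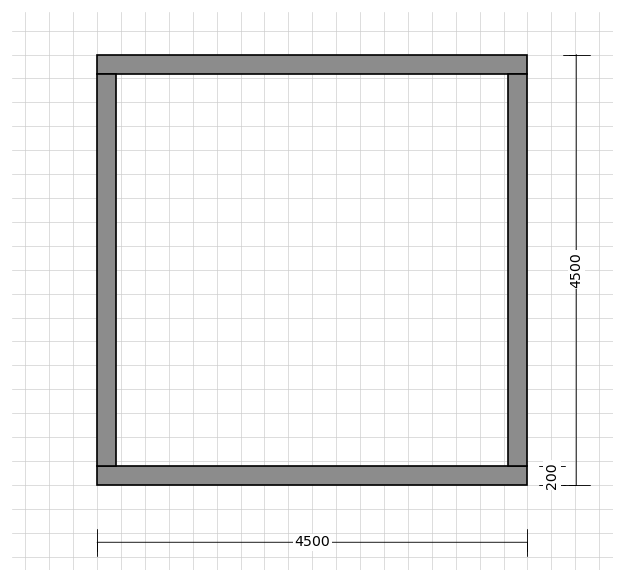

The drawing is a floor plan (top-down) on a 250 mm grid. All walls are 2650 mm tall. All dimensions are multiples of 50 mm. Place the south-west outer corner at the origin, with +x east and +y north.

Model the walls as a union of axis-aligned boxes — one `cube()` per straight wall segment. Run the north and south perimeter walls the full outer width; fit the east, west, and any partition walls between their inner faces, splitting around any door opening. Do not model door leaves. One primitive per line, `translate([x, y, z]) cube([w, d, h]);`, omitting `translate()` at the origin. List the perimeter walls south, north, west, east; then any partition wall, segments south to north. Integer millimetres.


cube([4500, 200, 2650]);
translate([0, 4300, 0]) cube([4500, 200, 2650]);
translate([0, 200, 0]) cube([200, 4100, 2650]);
translate([4300, 200, 0]) cube([200, 4100, 2650]);


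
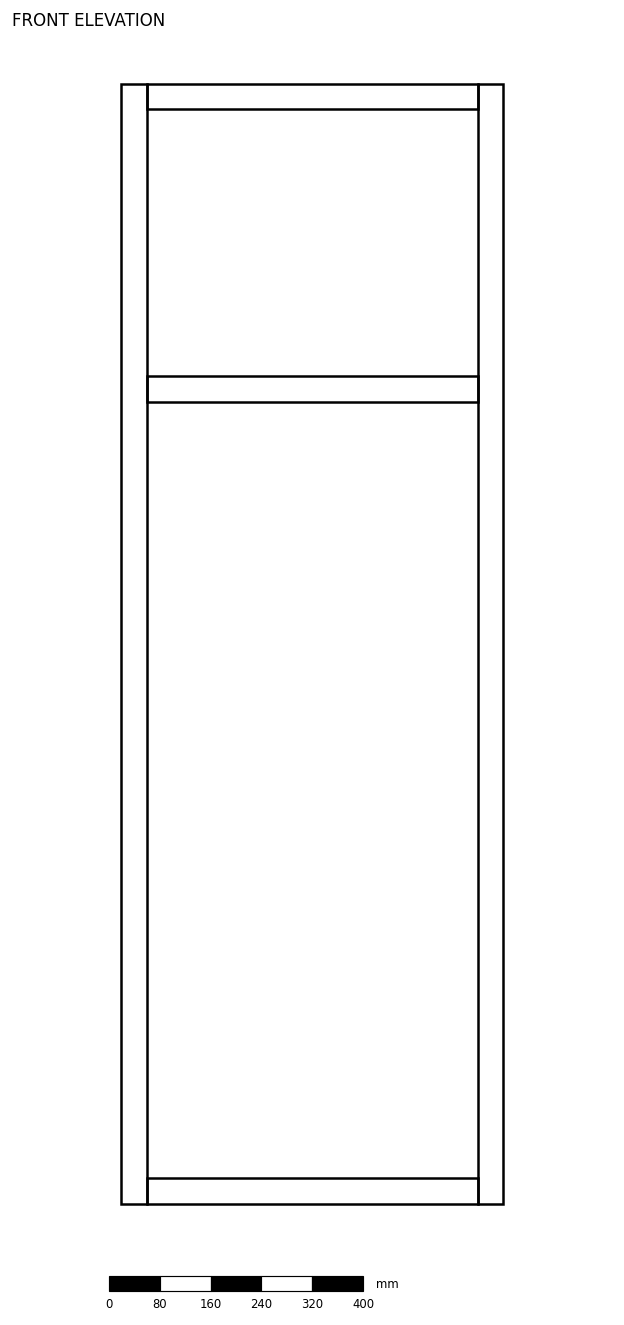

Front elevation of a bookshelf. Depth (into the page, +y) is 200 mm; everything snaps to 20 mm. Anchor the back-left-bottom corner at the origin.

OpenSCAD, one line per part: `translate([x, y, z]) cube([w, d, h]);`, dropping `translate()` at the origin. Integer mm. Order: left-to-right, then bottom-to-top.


cube([40, 200, 1760]);
translate([40, 0, 0]) cube([520, 200, 40]);
translate([40, 0, 1260]) cube([520, 200, 40]);
translate([40, 0, 1720]) cube([520, 200, 40]);
translate([560, 0, 0]) cube([40, 200, 1760]);


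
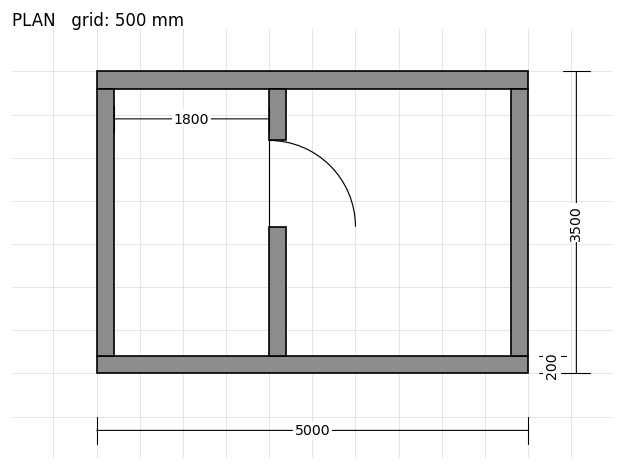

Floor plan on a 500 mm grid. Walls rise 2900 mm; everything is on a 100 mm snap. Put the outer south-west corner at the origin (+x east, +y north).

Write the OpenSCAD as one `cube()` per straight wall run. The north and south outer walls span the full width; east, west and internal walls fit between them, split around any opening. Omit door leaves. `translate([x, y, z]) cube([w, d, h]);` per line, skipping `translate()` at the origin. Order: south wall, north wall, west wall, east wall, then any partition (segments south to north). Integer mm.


cube([5000, 200, 2900]);
translate([0, 3300, 0]) cube([5000, 200, 2900]);
translate([0, 200, 0]) cube([200, 3100, 2900]);
translate([4800, 200, 0]) cube([200, 3100, 2900]);
translate([2000, 200, 0]) cube([200, 1500, 2900]);
translate([2000, 2700, 0]) cube([200, 600, 2900]);


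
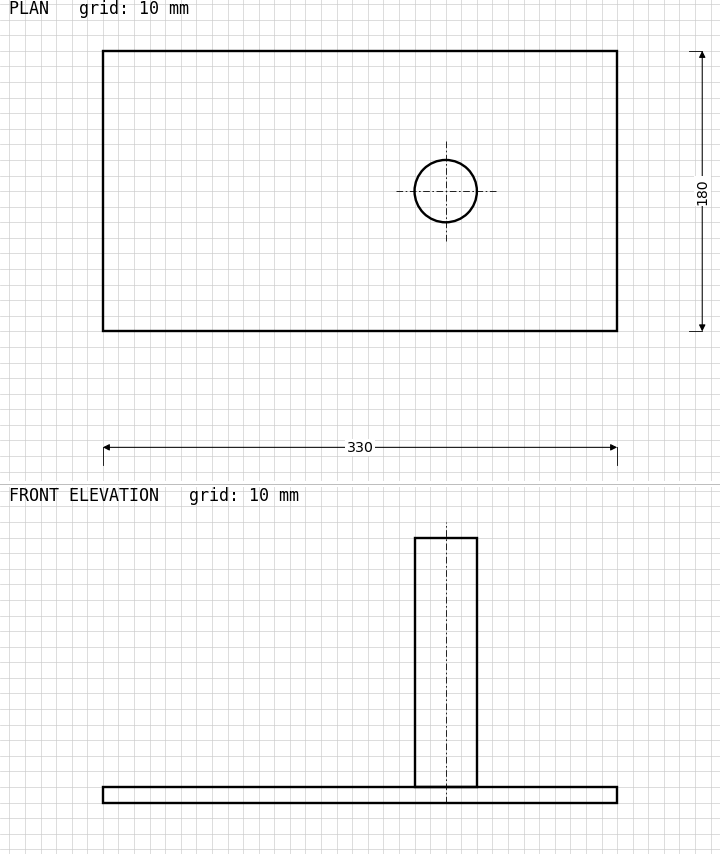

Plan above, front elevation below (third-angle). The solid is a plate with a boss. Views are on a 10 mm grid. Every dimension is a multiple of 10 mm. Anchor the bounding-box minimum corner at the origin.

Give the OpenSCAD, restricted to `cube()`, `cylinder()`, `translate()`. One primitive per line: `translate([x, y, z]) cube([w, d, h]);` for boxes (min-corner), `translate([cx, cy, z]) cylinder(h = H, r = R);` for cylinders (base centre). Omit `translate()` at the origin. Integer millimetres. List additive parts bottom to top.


cube([330, 180, 10]);
translate([220, 90, 10]) cylinder(h = 160, r = 20);
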